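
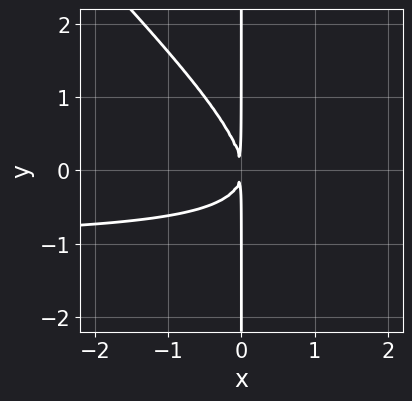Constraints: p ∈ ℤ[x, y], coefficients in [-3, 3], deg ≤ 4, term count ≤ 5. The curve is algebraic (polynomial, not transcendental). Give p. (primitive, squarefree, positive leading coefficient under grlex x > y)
(a) Degree: no degree-2 curve has this shape, so deg p = 3.
(b) From the visible intercepts: the visible y-axis segment lies entirely on the curve.
(c) These observations pin down the coefficients.

x^2*y + x*y^2 + x^2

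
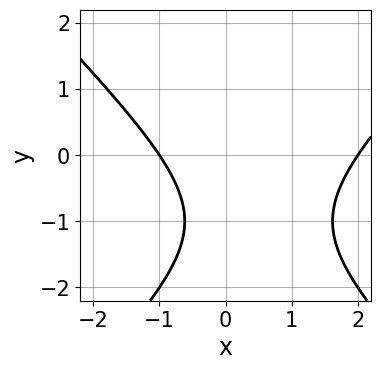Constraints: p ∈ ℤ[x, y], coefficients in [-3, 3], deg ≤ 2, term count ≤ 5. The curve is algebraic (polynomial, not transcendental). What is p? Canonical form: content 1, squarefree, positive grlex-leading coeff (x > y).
x^2 - y^2 - x - 2*y - 2

1. The degree is 2 — the shape is more complex than any degree-1 curve.
2. Checking where it meets the axes: it misses every integer gridline on the y-axis; the x-axis gridline crossings are at x ∈ {-1, 2}.
3. Solving for integer coefficients yields p as stated.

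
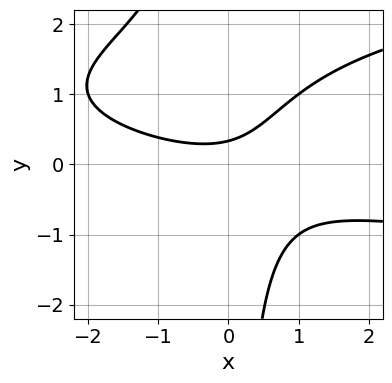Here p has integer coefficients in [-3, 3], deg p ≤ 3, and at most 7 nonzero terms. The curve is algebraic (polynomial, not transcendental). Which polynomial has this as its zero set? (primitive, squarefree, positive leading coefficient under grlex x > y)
First, degree: no degree-2 curve has this shape, so deg p = 3.
Then, from the axis intercepts and sections: the curve avoids every integer x-axis point in the box.
Finally, putting this together gives p.

2*x*y^2 - x^2 - 3*x*y + 3*y - 1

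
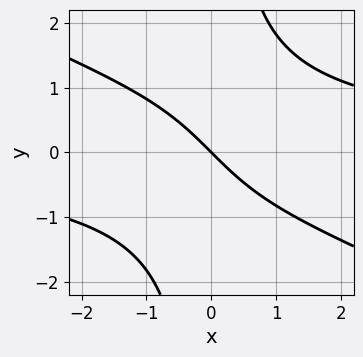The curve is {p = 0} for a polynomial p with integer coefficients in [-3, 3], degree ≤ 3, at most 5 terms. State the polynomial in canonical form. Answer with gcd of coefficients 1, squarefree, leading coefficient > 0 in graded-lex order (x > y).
x^2*y + 2*x*y^2 - 3*x - 3*y

(a) deg p = 3. The shape is more complex than any degree-2 curve.
(b) Reading off the gridlines: one x-axis crossing is at x = 0; one y-axis crossing is at y = 0.
(c) Matching integer coefficients to the picture gives p.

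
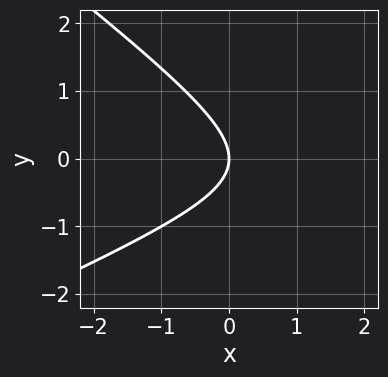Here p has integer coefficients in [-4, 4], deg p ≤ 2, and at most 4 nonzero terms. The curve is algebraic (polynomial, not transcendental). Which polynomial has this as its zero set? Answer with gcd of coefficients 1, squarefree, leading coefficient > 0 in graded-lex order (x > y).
x^2 - x*y - 3*y^2 - 3*x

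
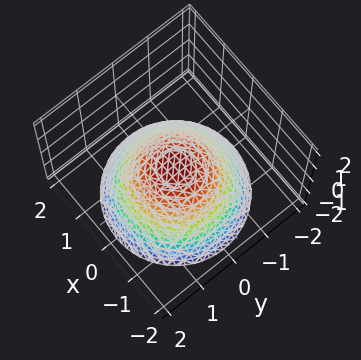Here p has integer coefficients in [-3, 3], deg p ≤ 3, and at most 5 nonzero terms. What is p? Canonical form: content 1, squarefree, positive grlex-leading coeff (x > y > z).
2*x^2 + 2*y^2 + 3*z

First, the degree is 2 — a single bowl opening along one axis; a quadric.
Then, by symmetry, the surface is invariant under rotation about z: p = q(x² + y², z).
Then, against the integer gridlines: it meets the y-axis at y = 0 (among the integer gridlines); a circular section at z = -1 has radius between 1 and 2.
Finally, assembling these constraints gives the stated polynomial.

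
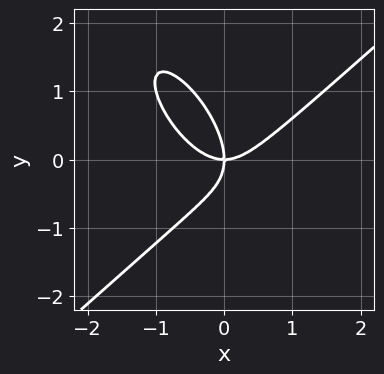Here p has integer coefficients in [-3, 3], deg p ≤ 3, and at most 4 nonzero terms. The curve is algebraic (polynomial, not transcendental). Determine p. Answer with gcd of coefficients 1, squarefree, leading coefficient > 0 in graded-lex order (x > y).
(a) deg p = 3. The shape is more complex than any degree-2 curve.
(b) From the axis intercepts and sections: it meets the x-axis at x = 0 (among the integer gridlines); it meets the y-axis at y = 0 (among the integer gridlines).
(c) The integer polynomial consistent with all of this is the stated p.

3*x^3 - 2*x*y^2 - 2*y^3 - 3*x*y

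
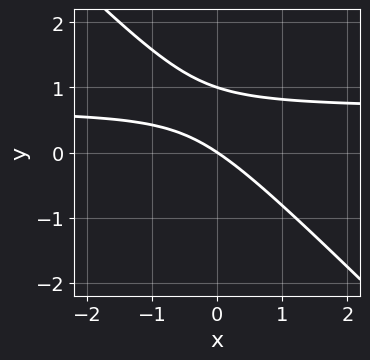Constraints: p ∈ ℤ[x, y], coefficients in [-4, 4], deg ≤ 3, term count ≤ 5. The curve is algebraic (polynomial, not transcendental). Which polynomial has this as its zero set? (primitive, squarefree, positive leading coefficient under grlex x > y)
3*x*y + 3*y^2 - 2*x - 3*y

1. The degree is 2 — no degree-1 curve has this shape.
2. Checking where it meets the axes: the y-axis gridline crossings are at y ∈ {0, 1}; it crosses the x-axis at the gridline x = 0.
3. These observations pin down the coefficients.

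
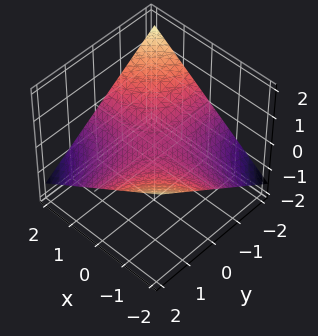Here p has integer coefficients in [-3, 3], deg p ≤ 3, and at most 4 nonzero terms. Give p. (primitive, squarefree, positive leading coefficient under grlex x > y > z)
(a) Degree: a saddle surface; a quadric, so deg p = 2.
(b) Reading off the gridlines: every point of the y-axis in the box is on the surface; every point of the x-axis in the box is on the surface; it meets the z-axis at z = 0 (among the integer gridlines).
(c) Putting this together gives p.

x*y + 3*z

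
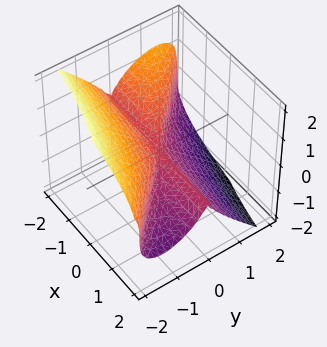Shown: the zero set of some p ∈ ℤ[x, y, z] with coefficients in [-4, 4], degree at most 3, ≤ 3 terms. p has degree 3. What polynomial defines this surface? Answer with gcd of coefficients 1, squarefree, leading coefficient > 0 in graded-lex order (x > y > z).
(a) The degree is 3 — a generic line meets the surface in up to 3 points.
(b) From the visible intercepts: it meets the y-axis at y = 0 (among the integer gridlines); it crosses the z-axis at the gridline z = 0; the visible x-axis segment lies entirely on the surface.
(c) Together with the visible shape, these determine p as stated.

x*y^2 + y^3 + z^3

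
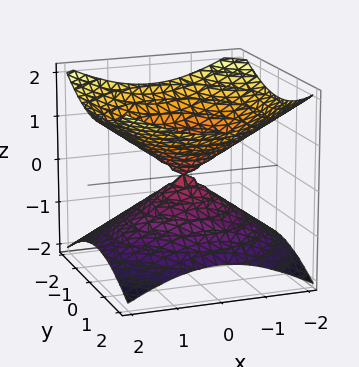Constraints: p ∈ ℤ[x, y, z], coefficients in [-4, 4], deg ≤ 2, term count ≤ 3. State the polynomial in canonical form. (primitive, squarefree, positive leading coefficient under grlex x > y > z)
deg p = 2. A double cone through the origin; a quadric.
Symmetry: every cross-section ⟂ z is a circle, so x, y appear only via x² + y²; it's symmetric under z → −z, forcing even powers of z.
Against the integer gridlines: a circular section at z = -1 has radius between 1 and 2; it crosses the z-axis at the gridline z = 0; it meets the y-axis at y = 0 (among the integer gridlines).
Together with the visible shape, these determine p as stated.

x^2 + y^2 - 2*z^2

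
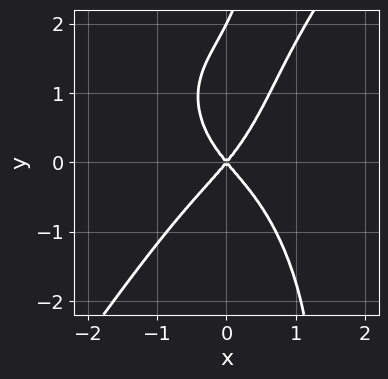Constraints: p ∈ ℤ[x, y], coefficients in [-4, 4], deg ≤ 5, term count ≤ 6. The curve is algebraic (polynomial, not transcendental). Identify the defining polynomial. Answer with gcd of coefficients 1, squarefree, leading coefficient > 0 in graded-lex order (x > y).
3*x^4 - x*y^3 + y^3 + 3*x^2 - 2*y^2

First, the degree is 4 — the shape is more complex than any degree-3 curve.
Then, observable constraints: among the integer gridlines, it crosses the y-axis at y ∈ {0, 2}; it crosses the x-axis at the gridline x = 0.
Finally, these observations pin down the coefficients.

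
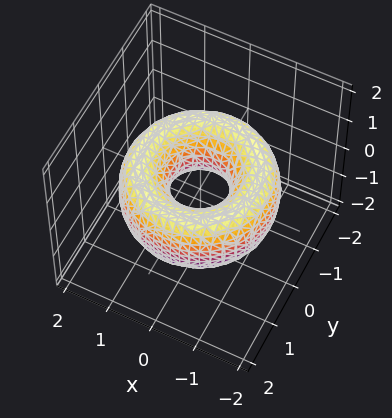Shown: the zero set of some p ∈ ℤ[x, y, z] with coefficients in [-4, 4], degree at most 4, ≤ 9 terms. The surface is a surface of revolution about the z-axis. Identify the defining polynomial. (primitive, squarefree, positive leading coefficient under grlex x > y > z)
x^4 + 2*x^2*y^2 + y^4 - 3*x^2 - 3*y^2 + 2*z^2 + 1

(a) The degree is 4 — no degree-3 surface has this shape.
(b) Symmetry: the surface is invariant under rotation about z: p = q(x² + y², z).
(c) Reading off the gridlines: a circular section at z = 0 has radius between 0 and 1; no z-intercept at any integer in the box.
(d) Matching integer coefficients to the picture gives p.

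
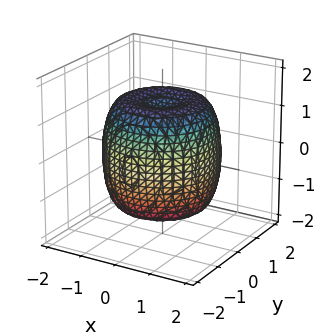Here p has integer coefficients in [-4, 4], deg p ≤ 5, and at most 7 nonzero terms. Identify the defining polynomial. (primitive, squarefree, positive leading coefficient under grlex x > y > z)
(a) Degree: no degree-3 surface has this shape, so deg p = 4.
(b) By symmetry, every cross-section ⟂ z is a circle, so x, y appear only via x² + y².
(c) From the visible intercepts: a circular section at z = -1 has radius between 1 and 2.
(d) Assembling these constraints gives the stated polynomial.

2*x^4 + 4*x^2*y^2 + 2*y^4 - 3*x^2 - 3*y^2 + 2*z^2 - 3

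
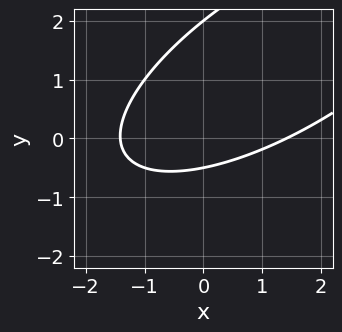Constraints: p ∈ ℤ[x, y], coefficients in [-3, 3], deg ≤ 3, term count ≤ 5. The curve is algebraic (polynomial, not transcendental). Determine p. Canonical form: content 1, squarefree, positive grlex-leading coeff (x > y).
1. deg p = 2. The shape is more complex than any degree-1 curve.
2. Checking where it meets the axes: one y-axis crossing is at y = 2.
3. Putting this together gives p.

x^2 - 2*x*y + 2*y^2 - 3*y - 2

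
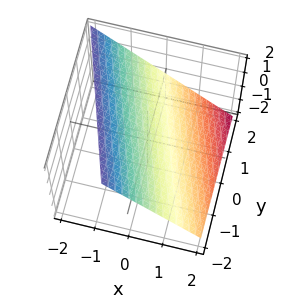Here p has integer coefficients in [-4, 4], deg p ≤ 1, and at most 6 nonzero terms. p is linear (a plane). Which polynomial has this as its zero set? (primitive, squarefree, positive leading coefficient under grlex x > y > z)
3*x + y + 3*z - 2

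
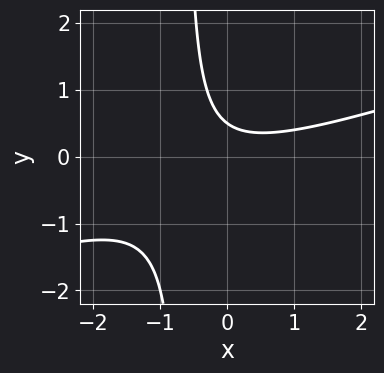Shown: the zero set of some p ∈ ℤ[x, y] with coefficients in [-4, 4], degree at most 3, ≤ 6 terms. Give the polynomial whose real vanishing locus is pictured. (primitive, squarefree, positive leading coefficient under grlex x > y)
First, deg p = 2. The shape is more complex than any degree-1 curve.
Then, from the visible intercepts: the curve avoids every integer x-axis point in the box.
Finally, assembling these constraints gives the stated polynomial.

x^2 - 3*x*y - 2*y + 1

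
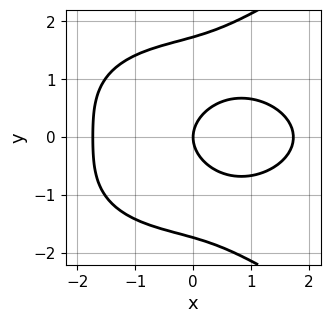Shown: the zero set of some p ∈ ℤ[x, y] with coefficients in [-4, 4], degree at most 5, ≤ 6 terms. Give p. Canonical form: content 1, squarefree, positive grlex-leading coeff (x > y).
y^4 - x^3 - 2*x*y^2 - 3*y^2 + 3*x

(a) deg p = 4.
(b) Symmetries: the y ↦ −y reflection is a symmetry, so y appears only in even powers.
(c) From the axis intercepts and sections: it meets the x-axis at x = 0 (among the integer gridlines); it crosses the y-axis at the gridline y = 0.
(d) Solving for integer coefficients yields p as stated.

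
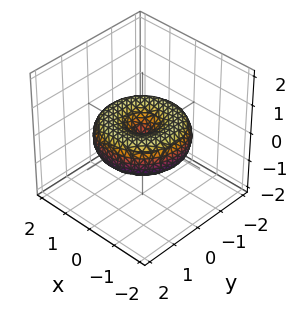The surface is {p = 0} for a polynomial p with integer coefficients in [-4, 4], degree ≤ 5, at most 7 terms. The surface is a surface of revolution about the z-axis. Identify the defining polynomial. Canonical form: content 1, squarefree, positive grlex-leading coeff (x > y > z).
1. deg p = 4. A generic line meets the surface in up to 4 points.
2. Symmetry: the z-axis is an axis of rotation, so x and y enter only as x² + y².
3. Observable constraints: a circular section at z = 0 has radius between 1 and 2; it meets the y-axis at y = 0 (among the integer gridlines); it meets the z-axis at z = 0 (among the integer gridlines); one x-axis crossing is at x = 0.
4. Matching integer coefficients to the picture gives p.

x^4 + 2*x^2*y^2 + y^4 - 2*x^2 - 2*y^2 + 3*z^2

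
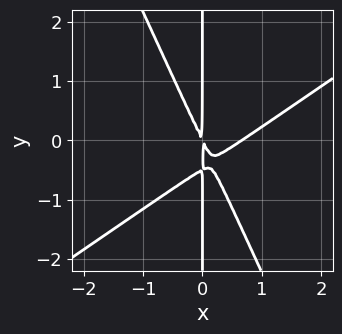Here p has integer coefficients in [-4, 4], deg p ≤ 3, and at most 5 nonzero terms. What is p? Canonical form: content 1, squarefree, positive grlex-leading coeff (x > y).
3*x^3 - 3*x^2*y - 2*x*y^2 - 2*x^2 - x*y

(a) The degree is 3 — the shape is more complex than any degree-2 curve.
(b) Checking where it meets the axes: every point of the y-axis in the box is on the curve.
(c) Assembling these constraints gives the stated polynomial.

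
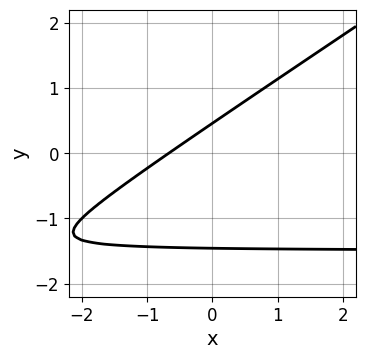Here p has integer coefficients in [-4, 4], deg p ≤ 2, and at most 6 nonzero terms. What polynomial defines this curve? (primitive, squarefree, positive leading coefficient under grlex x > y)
2*x*y - 3*y^2 + 3*x - 3*y + 2

First, the degree is 2 — no degree-1 curve has this shape.
Finally, putting this together gives p.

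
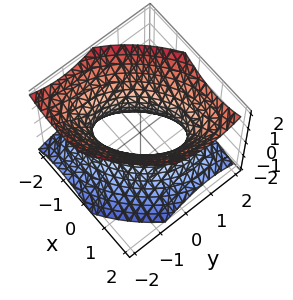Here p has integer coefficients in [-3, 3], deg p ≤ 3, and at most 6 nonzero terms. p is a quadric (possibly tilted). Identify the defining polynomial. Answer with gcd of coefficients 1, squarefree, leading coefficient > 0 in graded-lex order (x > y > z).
x^2 - x*y + y^2 - z^2 - 1

1. Degree: the shape is more complex than any degree-1 surface, so deg p = 2.
2. Reading off the gridlines: it misses every integer gridline on the z-axis; the y-axis gridline crossings are at y ∈ {-1, 1}; among the integer gridlines, it crosses the x-axis at x ∈ {-1, 1}.
3. Assembling these constraints gives the stated polynomial.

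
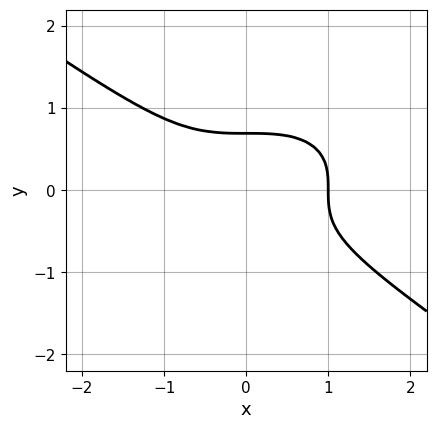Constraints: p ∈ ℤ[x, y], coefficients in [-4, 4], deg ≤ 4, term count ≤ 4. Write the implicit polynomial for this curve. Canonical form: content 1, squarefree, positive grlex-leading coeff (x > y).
x^3 + 3*y^3 - 1

(a) The degree is 3 — no degree-2 curve has this shape.
(b) Reading off the gridlines: it crosses the x-axis at the gridline x = 1.
(c) Putting this together gives p.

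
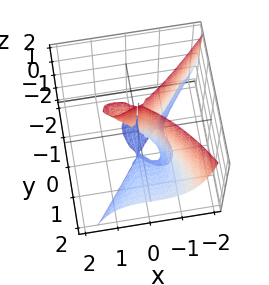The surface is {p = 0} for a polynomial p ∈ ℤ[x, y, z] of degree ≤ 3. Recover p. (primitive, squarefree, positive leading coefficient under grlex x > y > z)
The picture has 2 separate pieces. They look like related sheets of one shape, so recover p as a whole.
Degree: no degree-2 surface has this shape, so deg p = 3.
Observable constraints: it crosses the y-axis at the gridline y = 0; the visible z-axis segment lies entirely on the surface; it meets the x-axis at x = 0 (among the integer gridlines).
Assembling these constraints gives the stated polynomial.

2*x^3 - x^2*z - y^3 + 2*y^2*z + 3*y^2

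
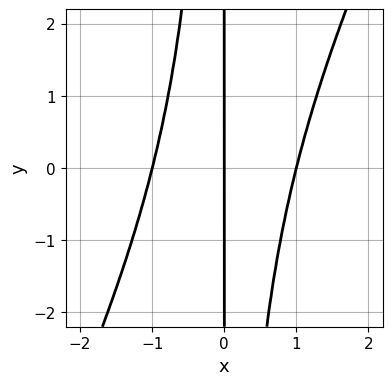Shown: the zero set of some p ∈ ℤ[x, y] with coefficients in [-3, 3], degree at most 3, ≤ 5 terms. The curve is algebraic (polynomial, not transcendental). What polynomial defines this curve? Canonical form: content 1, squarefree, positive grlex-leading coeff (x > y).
First, the degree is 3 — no degree-2 curve has this shape.
Next, against the integer gridlines: the visible y-axis segment lies entirely on the curve; among the integer gridlines, it crosses the x-axis at x ∈ {-1, 0, 1}.
Finally, putting this together gives p.

2*x^3 - x^2*y - 2*x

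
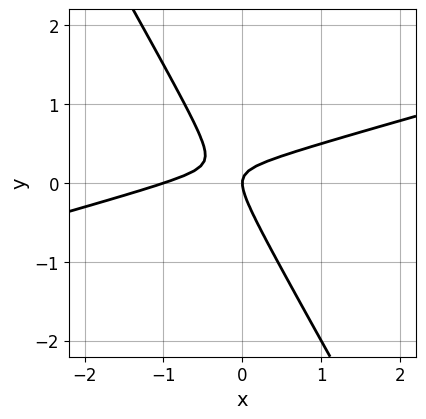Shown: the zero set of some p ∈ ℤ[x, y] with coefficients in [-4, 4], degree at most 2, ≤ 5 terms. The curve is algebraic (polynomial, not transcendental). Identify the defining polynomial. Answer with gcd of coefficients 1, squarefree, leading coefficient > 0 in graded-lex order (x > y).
x^2 - 3*x*y - 2*y^2 + x

First, degree: the shape is more complex than any degree-1 curve, so deg p = 2.
Next, from the axis intercepts and sections: among the integer gridlines, it crosses the x-axis at x ∈ {-1, 0}; it crosses the y-axis at the gridline y = 0.
Finally, putting this together gives p.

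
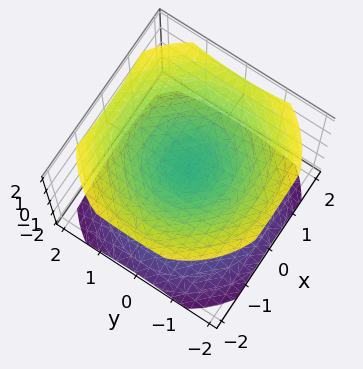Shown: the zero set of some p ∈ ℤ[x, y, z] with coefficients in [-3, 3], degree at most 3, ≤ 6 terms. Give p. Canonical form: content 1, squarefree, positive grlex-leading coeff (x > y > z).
2*x^2 + 2*y^2 - 3*z^2 + 1

First, there are 2 components.
Then, degree: no degree-1 surface has this shape, so deg p = 2.
Then, symmetries: rotational symmetry about the z-axis ⇒ p depends on x, y only through x² + y².
Then, observable constraints: the surface avoids every integer x-axis point in the box; it misses every integer gridline on the y-axis; a circular section at z = -1 has radius exactly 1.
Finally, solving for integer coefficients yields p as stated.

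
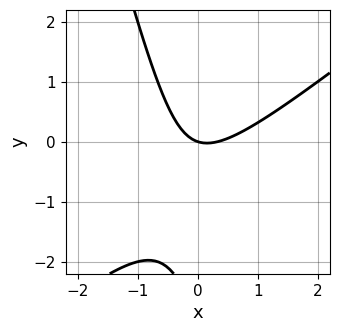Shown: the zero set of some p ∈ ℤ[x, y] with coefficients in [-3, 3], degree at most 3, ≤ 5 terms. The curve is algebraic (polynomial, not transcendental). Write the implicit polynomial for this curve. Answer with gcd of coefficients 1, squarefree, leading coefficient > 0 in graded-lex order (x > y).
3*x^2 - 3*x*y - y^2 - x - 3*y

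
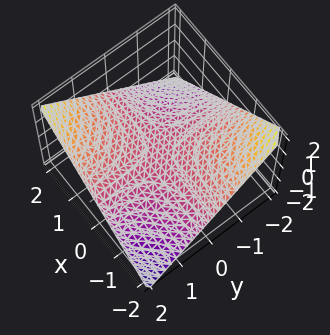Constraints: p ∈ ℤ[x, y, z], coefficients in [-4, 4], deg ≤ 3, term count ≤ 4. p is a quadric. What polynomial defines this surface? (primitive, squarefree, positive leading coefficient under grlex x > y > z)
(a) The degree is 2 — a hyperbolic paraboloid; a quadric.
(b) Observable constraints: every point of the y-axis in the box is on the surface; it crosses the z-axis at the gridline z = 0.
(c) Putting this together gives p. Check: (-1, 0, 0) on the x-axis lies on the surface, and p(-1, 0, 0) = 0. ✓

x*y - 2*z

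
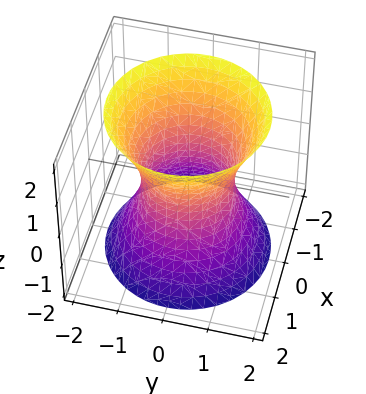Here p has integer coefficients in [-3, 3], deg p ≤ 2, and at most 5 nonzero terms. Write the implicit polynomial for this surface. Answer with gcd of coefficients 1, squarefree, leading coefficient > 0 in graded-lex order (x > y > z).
2*x^2 + 2*y^2 - z^2 - 2

First, the degree is 2 — an hourglass — one-sheet hyperboloid; a quadric.
Then, symmetries: it's symmetric under z → −z, forcing even powers of z; rotational symmetry about the z-axis ⇒ p depends on x, y only through x² + y².
Then, from the visible intercepts: a circular section at z = -1 has radius between 1 and 2; among the integer gridlines, it crosses the y-axis at y ∈ {-1, 1}; it misses every integer gridline on the z-axis; among the integer gridlines, it crosses the x-axis at x ∈ {-1, 1}.
Finally, matching integer coefficients to the picture gives p.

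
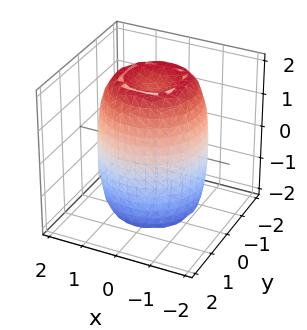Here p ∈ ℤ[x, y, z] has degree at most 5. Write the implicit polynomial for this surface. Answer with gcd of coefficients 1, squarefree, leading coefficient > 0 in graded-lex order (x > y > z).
2*x^4 + 4*x^2*y^2 + 2*y^4 - 3*x^2 - 3*y^2 + z^2 - 3

1. The degree is 4 — the shape is more complex than any degree-3 surface.
2. Symmetries: the surface is invariant under rotation about z: p = q(x² + y², z).
3. Checking where it meets the axes: a circular section at z = 2 has radius between 0 and 1.
4. Solving for integer coefficients yields p as stated.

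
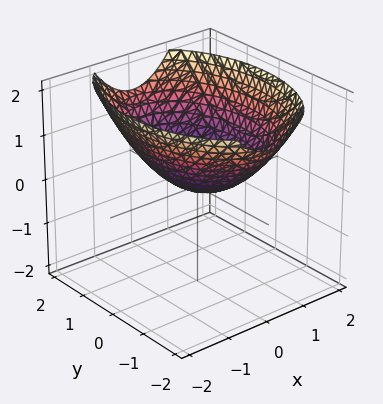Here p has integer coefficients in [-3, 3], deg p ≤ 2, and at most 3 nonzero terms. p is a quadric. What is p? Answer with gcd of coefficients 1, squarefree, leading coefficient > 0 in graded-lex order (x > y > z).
2*x^2 + y^2 - 3*z

deg p = 2.
Symmetries: the x ↦ −x reflection is a symmetry, so x appears only in even powers; it's symmetric under y → −y, forcing even powers of y.
From the axis intercepts and sections: it crosses the y-axis at the gridline y = 0; one z-axis crossing is at z = 0; it meets the x-axis at x = 0 (among the integer gridlines).
Putting this together gives p.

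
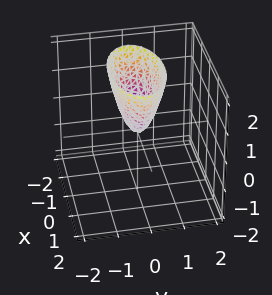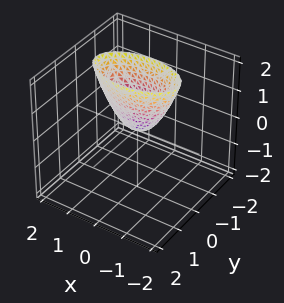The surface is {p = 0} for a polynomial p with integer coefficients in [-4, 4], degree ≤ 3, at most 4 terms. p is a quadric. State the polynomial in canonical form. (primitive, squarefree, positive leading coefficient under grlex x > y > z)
(a) The degree is 2 — a single bowl opening along one axis; a quadric.
(b) Symmetries: the x ↦ −x reflection is a symmetry, so x appears only in even powers; mirror symmetry y ↦ −y ⇒ only even powers of y.
(c) Checking where it meets the axes: it meets the x-axis at x = 0 (among the integer gridlines); it crosses the z-axis at the gridline z = 0.
(d) Assembling these constraints gives the stated polynomial.

x^2 + 3*y^2 - z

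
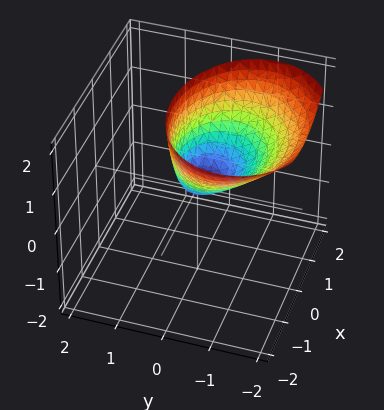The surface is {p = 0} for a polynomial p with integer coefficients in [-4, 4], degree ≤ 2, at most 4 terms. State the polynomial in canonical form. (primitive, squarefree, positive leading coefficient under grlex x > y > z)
2*x^2 + 3*y^2 + 3*y*z - 2*z

(a) deg p = 2. A generic line meets the surface in up to 2 points.
(b) Observable constraints: it meets the y-axis at y = 0 (among the integer gridlines); it crosses the z-axis at the gridline z = 0; it crosses the x-axis at the gridline x = 0.
(c) Putting this together gives p.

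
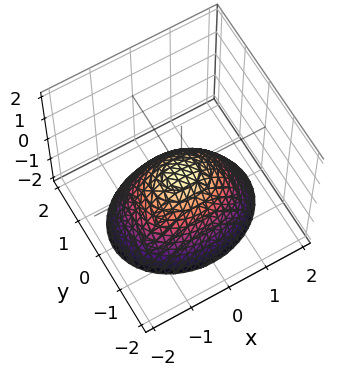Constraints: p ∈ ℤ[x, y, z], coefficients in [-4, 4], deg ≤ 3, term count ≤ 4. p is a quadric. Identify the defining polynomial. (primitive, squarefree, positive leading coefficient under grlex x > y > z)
First, deg p = 2. A single bowl opening along one axis; a quadric.
Then, symmetries: mirror symmetry x ↦ −x ⇒ only even powers of x; the y ↦ −y reflection is a symmetry, so y appears only in even powers.
Next, from the visible intercepts: it meets the z-axis at z = 0 (among the integer gridlines); it meets the y-axis at y = 0 (among the integer gridlines); it meets the x-axis at x = 0 (among the integer gridlines).
Finally, assembling these constraints gives the stated polynomial.

2*x^2 + 3*y^2 + 3*z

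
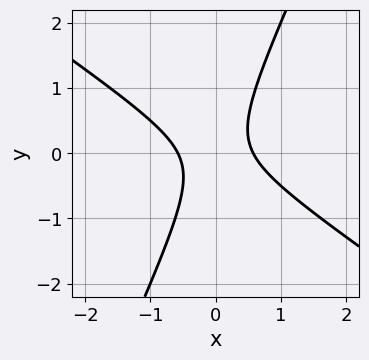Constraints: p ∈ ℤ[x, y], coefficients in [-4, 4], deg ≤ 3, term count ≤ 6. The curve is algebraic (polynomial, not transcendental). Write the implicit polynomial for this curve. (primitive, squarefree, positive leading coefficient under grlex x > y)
deg p = 2. The shape is more complex than any degree-1 curve.
From the visible intercepts: the curve avoids every integer y-axis point in the box.
These observations pin down the coefficients.

3*x^2 + 3*x*y - 2*y^2 - 1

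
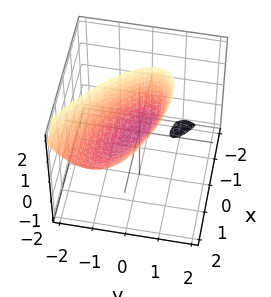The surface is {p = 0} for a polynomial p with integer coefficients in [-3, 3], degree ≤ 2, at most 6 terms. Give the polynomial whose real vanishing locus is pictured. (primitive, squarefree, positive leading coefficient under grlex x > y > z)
(a) The picture has 2 separate pieces. They look like related sheets of one shape, so recover p as a whole.
(b) deg p = 2. The shape is more complex than any degree-1 surface.
(c) From the visible intercepts: it meets the y-axis at y = 0 (among the integer gridlines); one z-axis crossing is at z = 0; it meets the x-axis at x = 0 (among the integer gridlines).
(d) Putting this together gives p.

x^2 + 2*x*y - x*z + 2*y^2 - z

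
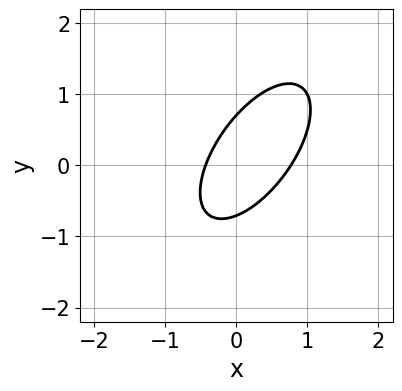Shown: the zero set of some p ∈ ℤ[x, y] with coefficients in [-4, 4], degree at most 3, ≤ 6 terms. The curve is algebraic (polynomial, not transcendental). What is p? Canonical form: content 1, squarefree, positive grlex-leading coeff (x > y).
3*x^2 - 3*x*y + 2*y^2 - x - 1

1. deg p = 2.
2. Solving for integer coefficients yields p as stated.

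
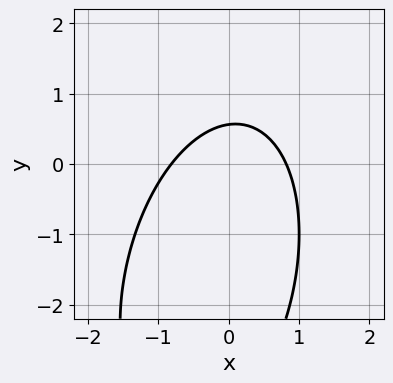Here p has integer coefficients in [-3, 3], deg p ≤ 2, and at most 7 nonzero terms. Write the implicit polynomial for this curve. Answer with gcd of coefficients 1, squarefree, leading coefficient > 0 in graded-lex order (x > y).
3*x^2 - x*y + y^2 + 3*y - 2

First, deg p = 2.
Finally, matching integer coefficients to the picture gives p.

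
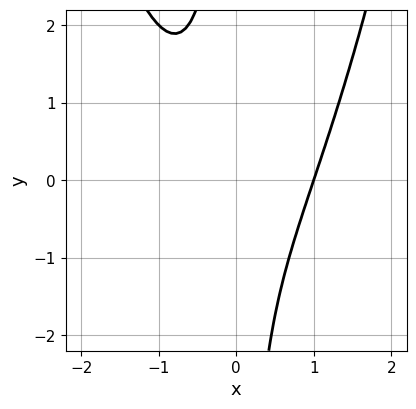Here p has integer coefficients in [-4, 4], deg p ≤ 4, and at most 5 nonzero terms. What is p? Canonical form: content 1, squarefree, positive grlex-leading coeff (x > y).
x^3 - x*y - 1

First, deg p = 3. The shape is more complex than any degree-2 curve.
Next, against the integer gridlines: it crosses the x-axis at the gridline x = 1; it misses every integer gridline on the y-axis.
Finally, assembling these constraints gives the stated polynomial.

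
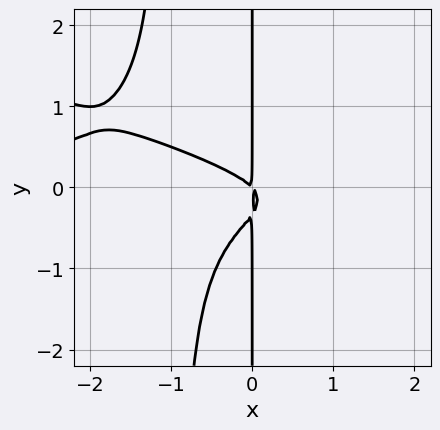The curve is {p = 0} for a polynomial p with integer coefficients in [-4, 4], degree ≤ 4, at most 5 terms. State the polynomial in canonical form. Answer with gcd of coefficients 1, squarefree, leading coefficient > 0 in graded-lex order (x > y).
x^3*y + 3*x^2*y^2 + 3*x*y^2 + x^2 + x*y

deg p = 4. A generic line meets the curve in up to 4 points.
Observable constraints: the visible y-axis segment lies entirely on the curve.
Fitting integer coefficients to these (and the overall shape) gives p.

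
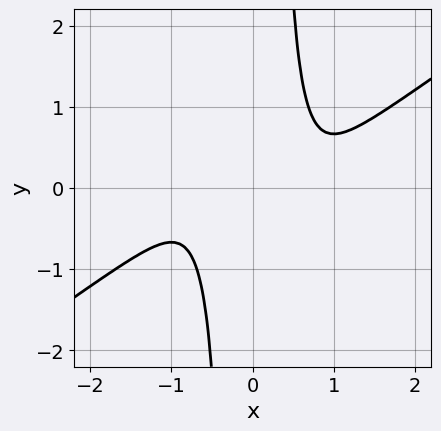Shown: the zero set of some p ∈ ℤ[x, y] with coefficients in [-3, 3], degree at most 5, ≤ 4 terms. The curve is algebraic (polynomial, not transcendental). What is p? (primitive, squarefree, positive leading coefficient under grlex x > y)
deg p = 4.
Reading off the gridlines: no x-intercept at any integer in the box; it misses every integer gridline on the y-axis.
Fitting integer coefficients to these (and the overall shape) gives p.

2*x^4 - 3*x^3*y - x^2 + 1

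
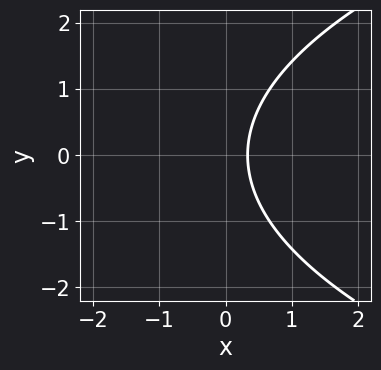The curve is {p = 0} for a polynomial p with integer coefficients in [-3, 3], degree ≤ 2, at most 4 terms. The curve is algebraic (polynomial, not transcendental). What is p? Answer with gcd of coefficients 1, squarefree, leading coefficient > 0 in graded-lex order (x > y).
1. Degree: the shape is more complex than any degree-1 curve, so deg p = 2.
2. Symmetries: the y ↦ −y reflection is a symmetry, so y appears only in even powers.
3. Reading off the gridlines: no y-intercept at any integer in the box.
4. These observations pin down the coefficients.

y^2 - 3*x + 1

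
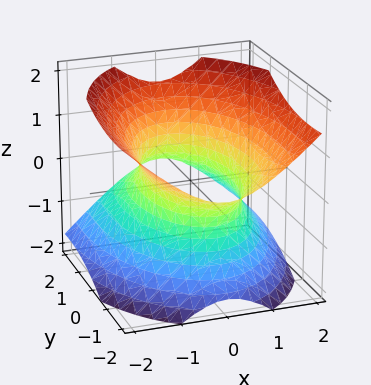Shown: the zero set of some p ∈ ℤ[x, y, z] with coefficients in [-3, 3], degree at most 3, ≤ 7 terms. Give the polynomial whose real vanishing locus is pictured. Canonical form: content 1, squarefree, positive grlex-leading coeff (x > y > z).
deg p = 2.
Checking where it meets the axes: the surface avoids every integer z-axis point in the box; among the integer gridlines, it crosses the x-axis at x ∈ {-1, 1}.
Fitting integer coefficients to these (and the overall shape) gives p.

3*x^2 + y^2 + 2*y*z - 3*z^2 - 3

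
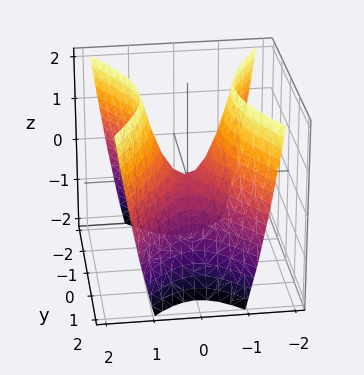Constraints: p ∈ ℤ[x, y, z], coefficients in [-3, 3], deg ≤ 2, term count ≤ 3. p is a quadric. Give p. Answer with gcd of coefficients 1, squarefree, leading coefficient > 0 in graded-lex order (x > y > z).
First, the degree is 2 — a hyperbolic paraboloid; a quadric.
Then, symmetries: mirror symmetry y ↦ −y ⇒ only even powers of y; the x ↦ −x reflection is a symmetry, so x appears only in even powers.
Then, from the visible intercepts: it meets the y-axis at y = 0 (among the integer gridlines); one z-axis crossing is at z = 0; one x-axis crossing is at x = 0.
Finally, these observations pin down the coefficients.

2*x^2 - y^2 - z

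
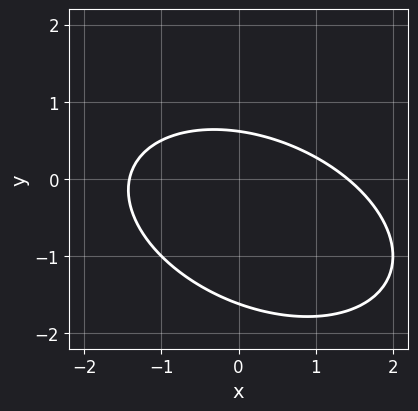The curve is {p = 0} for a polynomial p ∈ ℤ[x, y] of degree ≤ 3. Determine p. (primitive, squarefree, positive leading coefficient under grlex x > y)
1. deg p = 2. The shape is more complex than any degree-1 curve.
2. Solving for integer coefficients yields p as stated.

x^2 + x*y + 2*y^2 + 2*y - 2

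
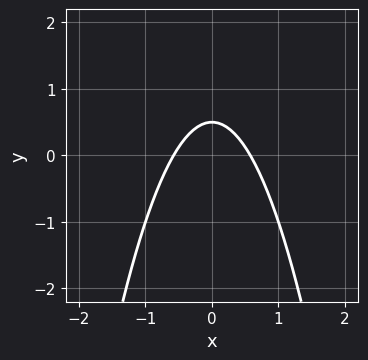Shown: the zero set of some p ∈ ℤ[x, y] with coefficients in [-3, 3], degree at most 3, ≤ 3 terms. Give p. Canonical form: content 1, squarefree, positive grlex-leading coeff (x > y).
3*x^2 + 2*y - 1

First, degree: no degree-1 curve has this shape, so deg p = 2.
Then, symmetries: it's symmetric under x → −x, forcing even powers of x.
Finally, putting this together gives p.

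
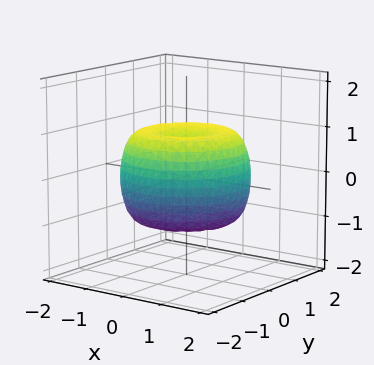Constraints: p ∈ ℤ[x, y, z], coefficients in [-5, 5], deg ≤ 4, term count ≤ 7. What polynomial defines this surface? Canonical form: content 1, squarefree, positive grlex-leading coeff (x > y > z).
2*x^4 + 4*x^2*y^2 + 2*y^4 - 3*x^2 - 3*y^2 + 3*z^2 - 2

First, deg p = 4. A generic line meets the surface in up to 4 points.
Next, symmetries: every cross-section ⟂ z is a circle, so x, y appear only via x² + y².
Then, observable constraints: a circular section at z = 0 has radius between 1 and 2.
Finally, assembling these constraints gives the stated polynomial.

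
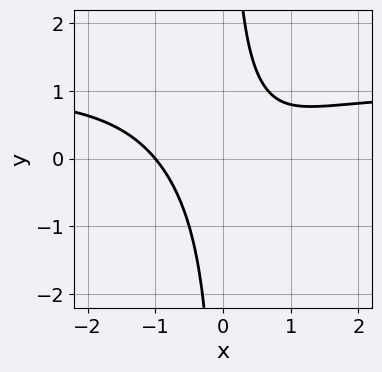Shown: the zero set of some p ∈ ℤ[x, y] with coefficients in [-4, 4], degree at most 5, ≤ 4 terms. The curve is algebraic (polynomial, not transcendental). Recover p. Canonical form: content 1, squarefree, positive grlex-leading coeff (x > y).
(a) The degree is 4 — the shape is more complex than any degree-3 curve.
(b) From the visible intercepts: one x-axis crossing is at x = -1; the curve avoids every integer y-axis point in the box.
(c) Putting this together gives p.

2*x^3*y - 2*x^3 + 3*x*y - 2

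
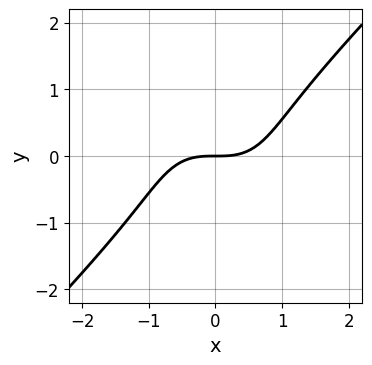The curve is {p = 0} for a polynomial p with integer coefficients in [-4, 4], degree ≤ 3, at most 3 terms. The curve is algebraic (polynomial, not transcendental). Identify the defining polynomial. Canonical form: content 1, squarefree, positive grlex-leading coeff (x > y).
2*x^3 - 2*y^3 - 3*y

1. Degree: the shape is more complex than any degree-2 curve, so deg p = 3.
2. Checking where it meets the axes: it meets the x-axis at x = 0 (among the integer gridlines); it crosses the y-axis at the gridline y = 0.
3. Matching integer coefficients to the picture gives p.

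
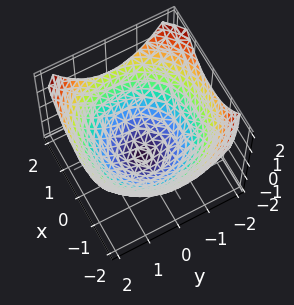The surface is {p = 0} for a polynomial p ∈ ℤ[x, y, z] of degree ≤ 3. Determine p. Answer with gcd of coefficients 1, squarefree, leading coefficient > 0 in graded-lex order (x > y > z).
x^2 + y^2 - 2*z - 3

1. deg p = 2.
2. Symmetries: the z-axis is an axis of rotation, so x and y enter only as x² + y².
3. Observable constraints: a circular section at z = -1 has radius exactly 1.
4. Assembling these constraints gives the stated polynomial.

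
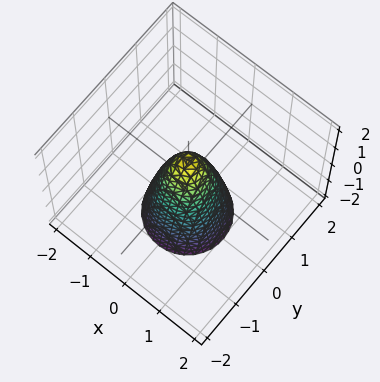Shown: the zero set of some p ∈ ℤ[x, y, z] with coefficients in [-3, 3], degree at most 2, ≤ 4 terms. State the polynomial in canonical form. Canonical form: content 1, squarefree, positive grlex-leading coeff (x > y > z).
3*x^2 + 3*y^2 + z - 1

(a) Degree: the shape is more complex than any degree-1 surface, so deg p = 2.
(b) By symmetry, the z-axis is an axis of rotation, so x and y enter only as x² + y².
(c) From the axis intercepts and sections: it meets the z-axis at z = 1 (among the integer gridlines); a circular section at z = -1 has radius between 0 and 1.
(d) Putting this together gives p.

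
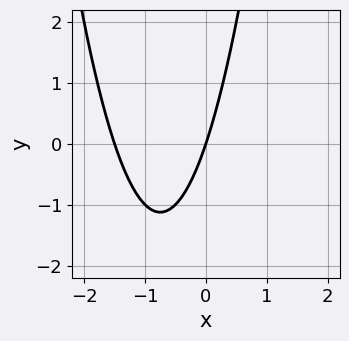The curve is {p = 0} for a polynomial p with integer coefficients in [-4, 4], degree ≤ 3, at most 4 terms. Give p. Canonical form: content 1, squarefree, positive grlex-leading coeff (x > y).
2*x^2 + 3*x - y

1. deg p = 2. A generic line meets the curve in up to 2 points.
2. From the axis intercepts and sections: it crosses the x-axis at the gridline x = 0; it crosses the y-axis at the gridline y = 0.
3. Fitting integer coefficients to these (and the overall shape) gives p.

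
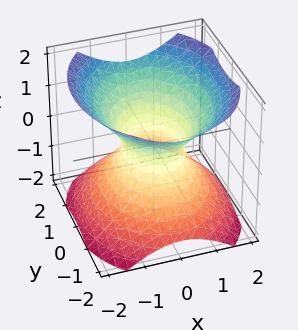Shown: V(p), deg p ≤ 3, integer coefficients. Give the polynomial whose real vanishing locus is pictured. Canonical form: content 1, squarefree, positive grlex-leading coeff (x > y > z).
deg p = 2.
Symmetries: mirror symmetry z ↦ −z ⇒ only even powers of z; mirror symmetry x ↦ −x ⇒ only even powers of x; it's symmetric under y → −y, forcing even powers of y.
From the axis intercepts and sections: the surface avoids every integer z-axis point in the box; the y-axis gridline crossings are at y ∈ {-1, 1}.
These observations pin down the coefficients.

3*x^2 + 2*y^2 - 3*z^2 - 2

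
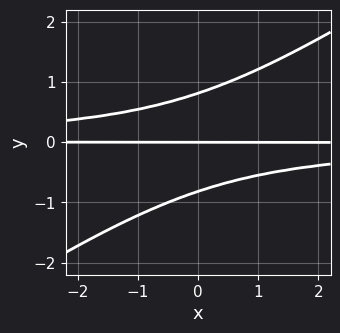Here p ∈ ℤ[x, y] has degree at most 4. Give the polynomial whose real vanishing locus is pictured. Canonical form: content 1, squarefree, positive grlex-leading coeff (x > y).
2*x*y^2 - 3*y^3 + 2*y

First, deg p = 3.
Then, reading off the gridlines: one y-axis crossing is at y = 0; every point of the x-axis in the box is on the curve.
Finally, the integer polynomial consistent with all of this is the stated p.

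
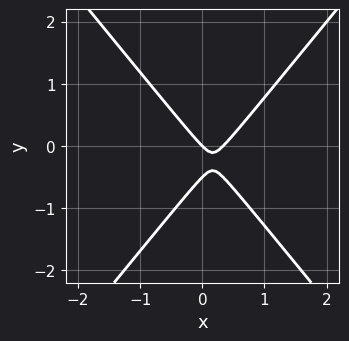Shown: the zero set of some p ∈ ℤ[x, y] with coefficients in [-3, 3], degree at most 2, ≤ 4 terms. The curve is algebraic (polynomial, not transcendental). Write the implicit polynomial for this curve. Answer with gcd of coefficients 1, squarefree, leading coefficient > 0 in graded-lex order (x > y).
3*x^2 - 2*y^2 - x - y

deg p = 2. No degree-1 curve has this shape.
Observable constraints: it meets the x-axis at x = 0 (among the integer gridlines); it meets the y-axis at y = 0 (among the integer gridlines).
Putting this together gives p.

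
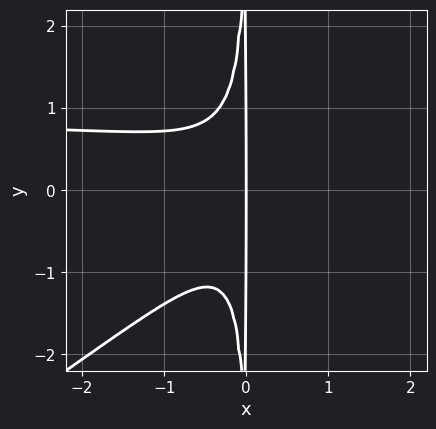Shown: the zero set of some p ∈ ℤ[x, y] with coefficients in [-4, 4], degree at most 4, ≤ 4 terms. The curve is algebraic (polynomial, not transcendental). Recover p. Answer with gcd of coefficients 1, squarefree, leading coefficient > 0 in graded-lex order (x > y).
1. The degree is 4 — the shape is more complex than any degree-3 curve.
2. Reading off the gridlines: the visible y-axis segment lies entirely on the curve; one x-axis crossing is at x = 0.
3. The integer polynomial consistent with all of this is the stated p.

2*x^3*y - 3*x^2*y^2 - 2*x^3 - x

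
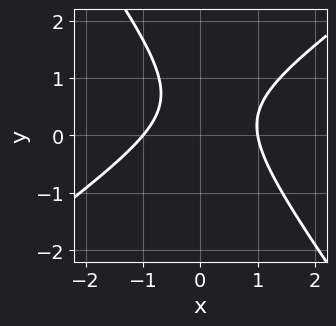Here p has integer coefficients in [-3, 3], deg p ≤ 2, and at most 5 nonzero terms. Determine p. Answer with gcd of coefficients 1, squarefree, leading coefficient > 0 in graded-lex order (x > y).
The degree is 2 — a generic line meets the curve in up to 2 points.
From the axis intercepts and sections: it misses every integer gridline on the y-axis; the x-axis gridline crossings are at x ∈ {-1, 1}.
Matching integer coefficients to the picture gives p.

3*x^2 - 2*x*y - 3*y^2 + 3*y - 3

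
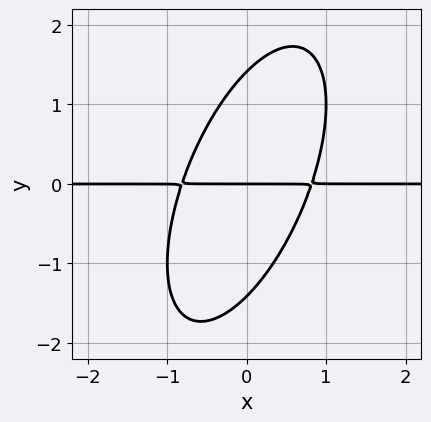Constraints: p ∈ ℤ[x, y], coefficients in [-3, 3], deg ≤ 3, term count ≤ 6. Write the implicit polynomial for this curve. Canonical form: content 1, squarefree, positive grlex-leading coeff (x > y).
The degree is 3 — no degree-2 curve has this shape.
Observable constraints: it crosses the y-axis at the gridline y = 0; the visible x-axis segment lies entirely on the curve.
Assembling these constraints gives the stated polynomial.

3*x^2*y - 2*x*y^2 + y^3 - 2*y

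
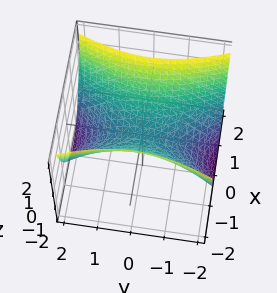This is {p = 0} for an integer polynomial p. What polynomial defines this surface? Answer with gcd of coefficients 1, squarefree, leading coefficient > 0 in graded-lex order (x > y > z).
(a) deg p = 2.
(b) Symmetries: it's symmetric under y → −y, forcing even powers of y; it's symmetric under x → −x, forcing even powers of x.
(c) Reading off the gridlines: one z-axis crossing is at z = 0; it meets the x-axis at x = 0 (among the integer gridlines); one y-axis crossing is at y = 0.
(d) Solving for integer coefficients yields p as stated.

3*x^2 - y^2 - 3*z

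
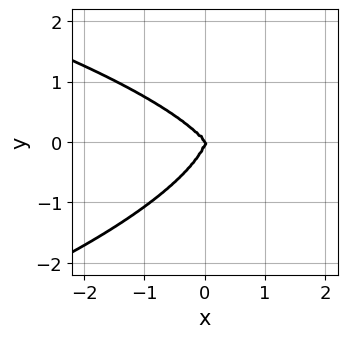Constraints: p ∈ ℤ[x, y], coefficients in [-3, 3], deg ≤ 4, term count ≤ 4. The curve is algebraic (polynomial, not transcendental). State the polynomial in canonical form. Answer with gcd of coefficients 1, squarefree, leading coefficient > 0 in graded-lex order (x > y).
The degree is 4 — no degree-3 curve has this shape.
From the axis intercepts and sections: one y-axis crossing is at y = 0; one x-axis crossing is at x = 0.
Putting this together gives p.

x^2*y^2 + 3*y^4 + 3*x^3 + 2*x^2*y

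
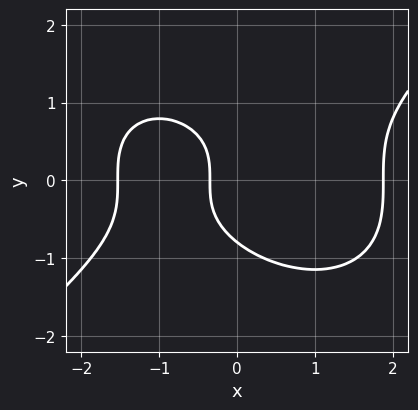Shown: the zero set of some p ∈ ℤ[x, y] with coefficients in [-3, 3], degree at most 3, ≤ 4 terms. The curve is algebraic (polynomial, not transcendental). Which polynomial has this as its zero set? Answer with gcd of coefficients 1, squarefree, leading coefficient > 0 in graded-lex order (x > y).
(a) The degree is 3 — the shape is more complex than any degree-2 curve.
(b) Matching integer coefficients to the picture gives p.

x^3 - 2*y^3 - 3*x - 1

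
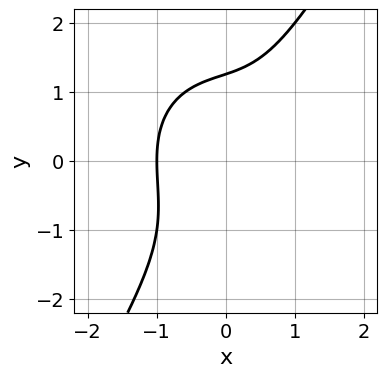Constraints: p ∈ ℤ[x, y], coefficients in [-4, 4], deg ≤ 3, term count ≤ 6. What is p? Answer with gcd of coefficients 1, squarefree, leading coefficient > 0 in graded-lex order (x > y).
2*x^3 + x*y^2 - y^3 + 2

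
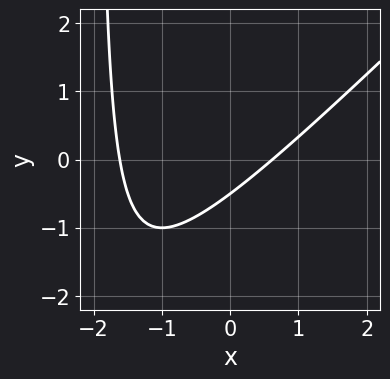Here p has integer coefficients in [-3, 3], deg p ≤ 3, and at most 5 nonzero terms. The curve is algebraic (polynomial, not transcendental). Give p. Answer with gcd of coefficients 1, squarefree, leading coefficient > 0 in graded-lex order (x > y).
x^2 - x*y + x - 2*y - 1

(a) Degree: a generic line meets the curve in up to 2 points, so deg p = 2.
(b) Matching integer coefficients to the picture gives p.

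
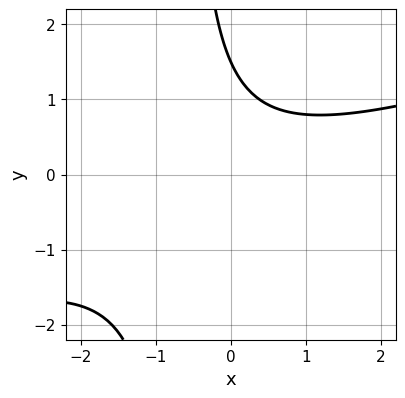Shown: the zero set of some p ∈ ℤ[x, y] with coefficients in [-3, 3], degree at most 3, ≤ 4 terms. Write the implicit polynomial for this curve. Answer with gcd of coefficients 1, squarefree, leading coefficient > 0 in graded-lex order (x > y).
x^2 - 3*x*y - 2*y + 3

(a) deg p = 2. No degree-1 curve has this shape.
(b) Observable constraints: no x-intercept at any integer in the box.
(c) Solving for integer coefficients yields p as stated.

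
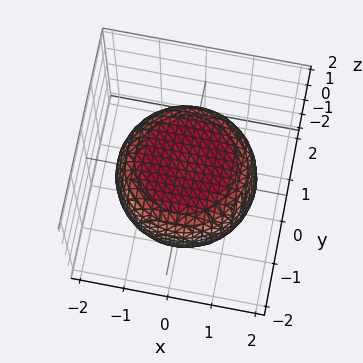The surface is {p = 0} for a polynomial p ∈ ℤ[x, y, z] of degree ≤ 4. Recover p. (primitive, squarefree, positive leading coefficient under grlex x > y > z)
First, degree: the shape is more complex than any degree-3 surface, so deg p = 4.
Then, symmetry: the z-axis is an axis of rotation, so x and y enter only as x² + y².
Next, observable constraints: a circular section at z = -1 has radius exactly 1; the z-axis gridline crossings are at z ∈ {-1, 1}.
Finally, fitting integer coefficients to these (and the overall shape) gives p.

x^4 + 2*x^2*y^2 + y^4 - x^2 - y^2 + 3*z^2 - 3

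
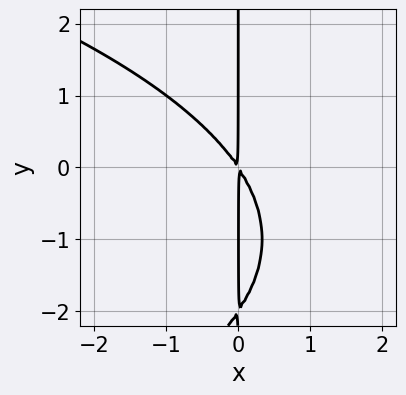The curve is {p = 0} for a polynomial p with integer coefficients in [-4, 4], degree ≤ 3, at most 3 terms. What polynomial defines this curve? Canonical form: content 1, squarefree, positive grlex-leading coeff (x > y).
The degree is 3 — a generic line meets the curve in up to 3 points.
Checking where it meets the axes: every point of the y-axis in the box is on the curve.
Together with the visible shape, these determine p as stated.

x*y^2 + 3*x^2 + 2*x*y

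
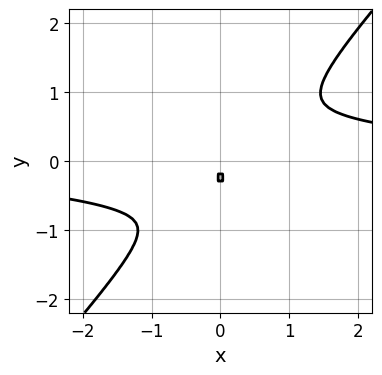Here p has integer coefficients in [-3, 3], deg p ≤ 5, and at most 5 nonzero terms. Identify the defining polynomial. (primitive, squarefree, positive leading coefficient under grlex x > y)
2*x^3*y + 2*x^2*y^2 - 3*y^4 - y^3 - 3*x^2

The degree is 4 — the shape is more complex than any degree-3 curve.
Against the integer gridlines: it crosses the y-axis at the gridline y = 0; it crosses the x-axis at the gridline x = 0.
Together with the visible shape, these determine p as stated.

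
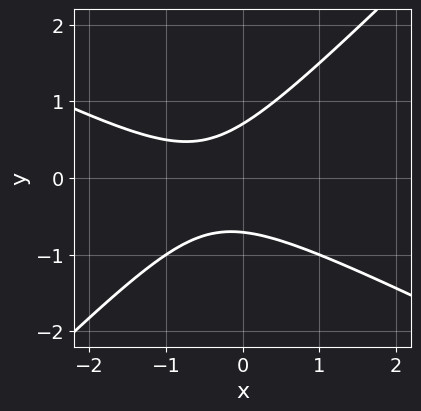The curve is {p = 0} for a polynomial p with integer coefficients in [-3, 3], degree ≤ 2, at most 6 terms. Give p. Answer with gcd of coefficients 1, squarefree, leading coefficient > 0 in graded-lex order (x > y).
x^2 + x*y - 2*y^2 + x + 1

(a) deg p = 2.
(b) Checking where it meets the axes: no x-intercept at any integer in the box.
(c) Together with the visible shape, these determine p as stated.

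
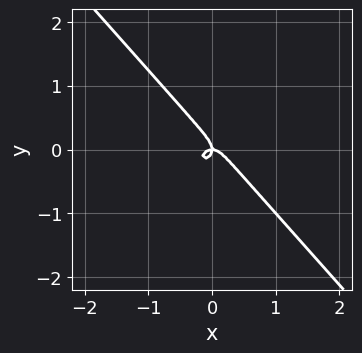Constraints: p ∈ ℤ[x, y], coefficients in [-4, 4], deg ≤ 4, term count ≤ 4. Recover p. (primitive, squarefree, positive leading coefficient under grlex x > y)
3*x^3 + x*y^2 + 3*y^3 + x*y

1. The degree is 3 — no degree-2 curve has this shape.
2. Against the integer gridlines: it meets the y-axis at y = 0 (among the integer gridlines); it meets the x-axis at x = 0 (among the integer gridlines).
3. Assembling these constraints gives the stated polynomial.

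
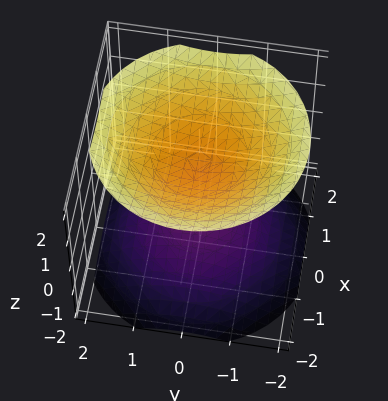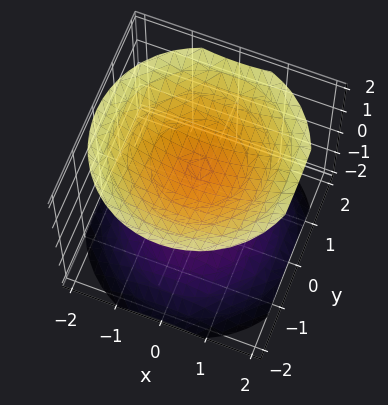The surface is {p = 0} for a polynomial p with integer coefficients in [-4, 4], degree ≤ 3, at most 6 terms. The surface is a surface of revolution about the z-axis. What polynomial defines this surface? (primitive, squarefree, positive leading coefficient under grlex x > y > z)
There are 2 components. Treating them together as one polynomial.
deg p = 2. A generic line meets the surface in up to 2 points.
Symmetries: the surface is invariant under rotation about z: p = q(x² + y², z).
Against the integer gridlines: the z-axis gridline crossings are at z ∈ {-1, 1}; it misses every integer gridline on the x-axis; the surface avoids every integer y-axis point in the box.
Solving for integer coefficients yields p as stated.

2*x^2 + 2*y^2 - 3*z^2 + 3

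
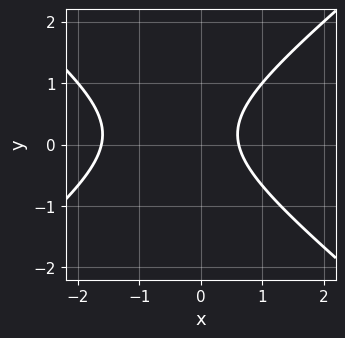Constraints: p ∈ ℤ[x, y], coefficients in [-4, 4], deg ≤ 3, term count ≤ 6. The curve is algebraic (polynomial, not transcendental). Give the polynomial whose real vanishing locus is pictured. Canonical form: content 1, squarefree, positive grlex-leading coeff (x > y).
The degree is 2 — the shape is more complex than any degree-1 curve.
From the axis intercepts and sections: it misses every integer gridline on the y-axis.
The integer polynomial consistent with all of this is the stated p.

2*x^2 - 3*y^2 + 2*x + y - 2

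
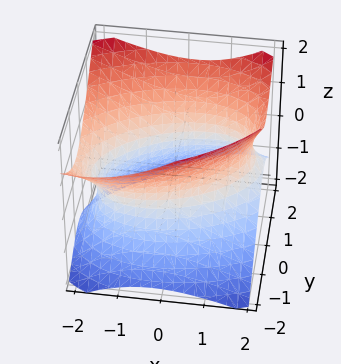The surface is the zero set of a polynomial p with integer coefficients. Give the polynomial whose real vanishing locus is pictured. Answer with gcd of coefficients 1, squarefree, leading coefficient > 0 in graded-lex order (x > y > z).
x^2 - x*y + x*z + 2*y^2 - 2*z^2 - 3

First, the degree is 2 — a generic line meets the surface in up to 2 points.
Next, from the visible intercepts: the surface avoids every integer z-axis point in the box.
Finally, putting this together gives p.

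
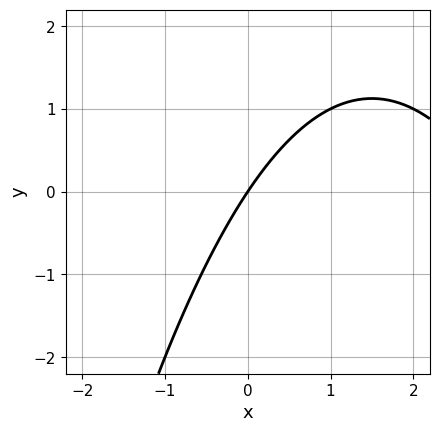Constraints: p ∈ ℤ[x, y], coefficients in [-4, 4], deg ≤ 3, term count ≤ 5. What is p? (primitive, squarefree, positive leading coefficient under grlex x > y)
deg p = 2. A generic line meets the curve in up to 2 points.
Observable constraints: it meets the y-axis at y = 0 (among the integer gridlines); one x-axis crossing is at x = 0.
Assembling these constraints gives the stated polynomial.

x^2 - 3*x + 2*y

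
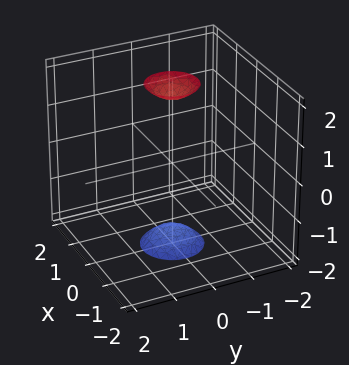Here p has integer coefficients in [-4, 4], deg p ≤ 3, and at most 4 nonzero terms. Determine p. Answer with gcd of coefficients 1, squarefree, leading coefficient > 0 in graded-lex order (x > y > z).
3*x^2 + 3*y^2 - z^2 + 3

I count 2 distinct pieces.
Degree: no degree-1 surface has this shape, so deg p = 2.
Symmetry: the surface is invariant under rotation about z: p = q(x² + y², z).
From the visible intercepts: no y-intercept at any integer in the box; a circular section at z = -2 has radius between 0 and 1; the surface avoids every integer x-axis point in the box.
The integer polynomial consistent with all of this is the stated p.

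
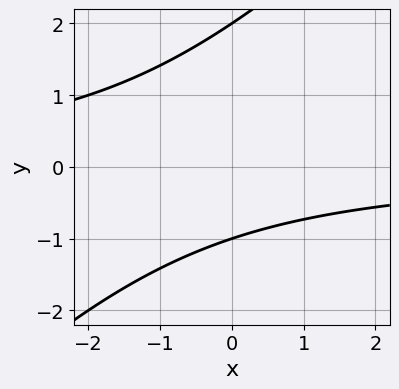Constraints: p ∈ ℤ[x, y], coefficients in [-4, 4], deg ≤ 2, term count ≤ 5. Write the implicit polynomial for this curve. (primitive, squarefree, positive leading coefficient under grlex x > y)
x*y - y^2 + y + 2

First, the degree is 2 — no degree-1 curve has this shape.
Next, from the axis intercepts and sections: among the integer gridlines, it crosses the y-axis at y ∈ {-1, 2}; it misses every integer gridline on the x-axis.
Finally, these observations pin down the coefficients.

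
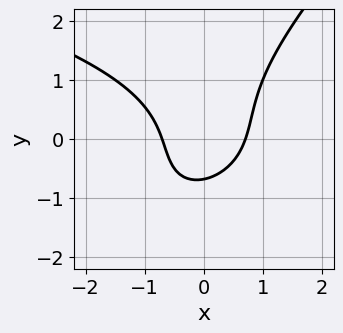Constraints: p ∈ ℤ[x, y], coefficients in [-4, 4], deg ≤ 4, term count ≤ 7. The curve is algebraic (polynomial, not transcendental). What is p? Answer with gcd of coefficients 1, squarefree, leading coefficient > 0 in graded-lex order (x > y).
x*y^2 - y^3 + 2*x^2 - y - 1

1. deg p = 3. The shape is more complex than any degree-2 curve.
2. Solving for integer coefficients yields p as stated.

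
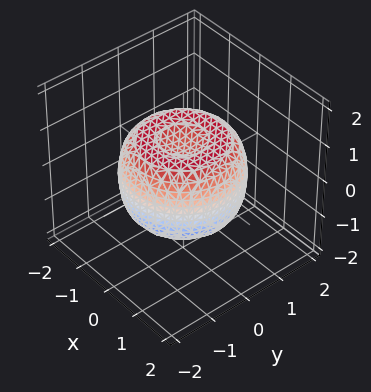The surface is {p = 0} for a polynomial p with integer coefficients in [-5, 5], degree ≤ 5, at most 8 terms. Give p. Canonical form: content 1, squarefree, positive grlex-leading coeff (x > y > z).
2*x^4 + 4*x^2*y^2 + 2*y^4 - 3*x^2 - 3*y^2 + 3*z^2 - 2

The degree is 4 — no degree-3 surface has this shape.
By symmetry, the surface is invariant under rotation about z: p = q(x² + y², z).
From the visible intercepts: a circular section at z = 0 has radius between 1 and 2.
Together with the visible shape, these determine p as stated.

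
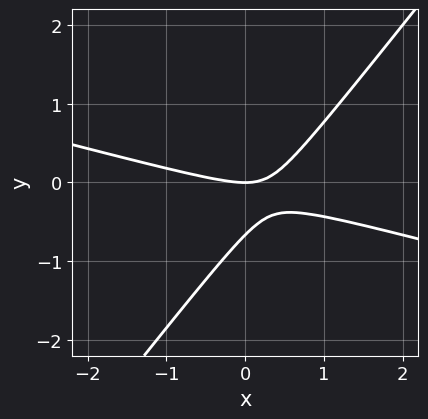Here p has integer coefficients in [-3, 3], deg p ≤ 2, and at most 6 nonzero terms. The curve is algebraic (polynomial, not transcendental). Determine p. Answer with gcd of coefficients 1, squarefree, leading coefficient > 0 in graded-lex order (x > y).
(a) Degree: no degree-1 curve has this shape, so deg p = 2.
(b) From the axis intercepts and sections: one x-axis crossing is at x = 0; it crosses the y-axis at the gridline y = 0.
(c) These observations pin down the coefficients.

x^2 + 3*x*y - 3*y^2 - 2*y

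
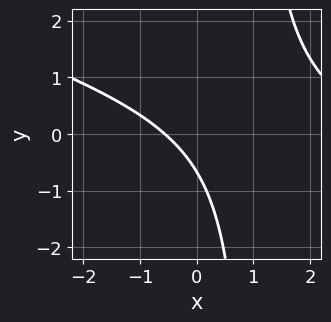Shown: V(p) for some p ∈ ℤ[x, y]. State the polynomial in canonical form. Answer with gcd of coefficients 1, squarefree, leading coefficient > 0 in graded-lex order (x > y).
Degree: the shape is more complex than any degree-1 curve, so deg p = 2.
The integer polynomial consistent with all of this is the stated p.

x^2 + 3*x*y - 3*x - 3*y - 2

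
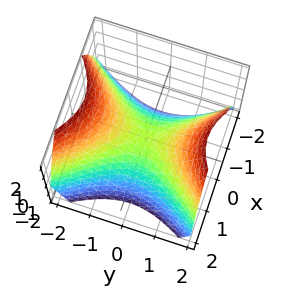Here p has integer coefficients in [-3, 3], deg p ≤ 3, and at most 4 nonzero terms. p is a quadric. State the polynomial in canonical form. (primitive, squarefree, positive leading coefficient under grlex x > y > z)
3*x^2 - 2*y^2 + 3*z

(a) The degree is 2 — a hyperbolic paraboloid; a quadric.
(b) Symmetries: mirror symmetry x ↦ −x ⇒ only even powers of x; mirror symmetry y ↦ −y ⇒ only even powers of y.
(c) From the axis intercepts and sections: one x-axis crossing is at x = 0; it crosses the y-axis at the gridline y = 0; it crosses the z-axis at the gridline z = 0.
(d) Matching integer coefficients to the picture gives p.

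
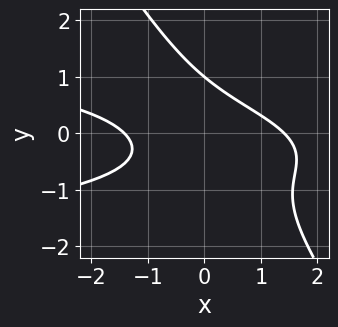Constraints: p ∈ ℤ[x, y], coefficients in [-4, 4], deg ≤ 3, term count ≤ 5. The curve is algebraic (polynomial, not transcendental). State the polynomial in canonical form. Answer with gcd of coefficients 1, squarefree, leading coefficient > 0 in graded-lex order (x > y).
3*x*y^2 + 2*y^3 + x^2 + 2*x*y - 2

deg p = 3. The shape is more complex than any degree-2 curve.
Observable constraints: it crosses the y-axis at the gridline y = 1.
Assembling these constraints gives the stated polynomial.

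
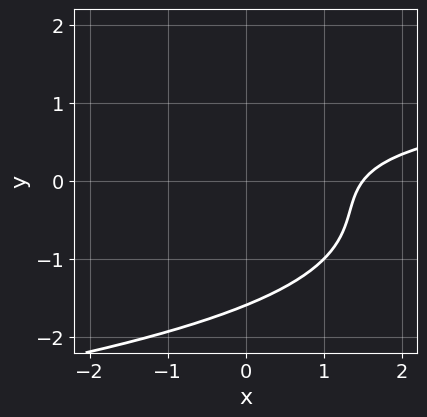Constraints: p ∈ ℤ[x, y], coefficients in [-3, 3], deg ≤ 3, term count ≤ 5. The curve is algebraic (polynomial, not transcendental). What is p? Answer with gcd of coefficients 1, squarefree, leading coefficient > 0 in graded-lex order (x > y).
2*y^3 + x*y + 2*y^2 - 2*x + 3

(a) deg p = 3. The shape is more complex than any degree-2 curve.
(b) Solving for integer coefficients yields p as stated.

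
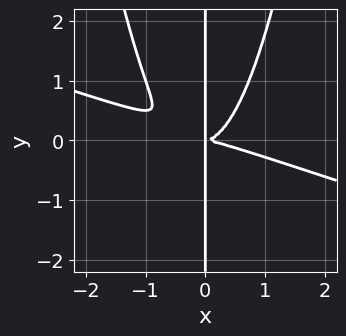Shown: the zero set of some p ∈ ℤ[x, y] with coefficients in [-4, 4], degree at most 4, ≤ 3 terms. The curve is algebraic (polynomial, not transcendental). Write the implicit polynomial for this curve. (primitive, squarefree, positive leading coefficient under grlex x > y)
x^4 + 3*x^3*y - 2*x*y^2

First, the degree is 4 — a generic line meets the curve in up to 4 points.
Next, against the integer gridlines: the visible y-axis segment lies entirely on the curve.
Finally, these observations pin down the coefficients.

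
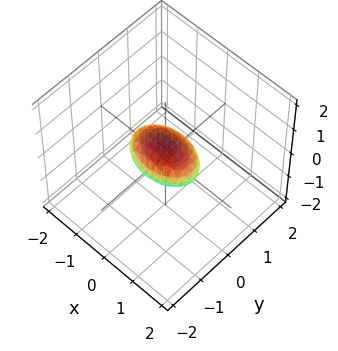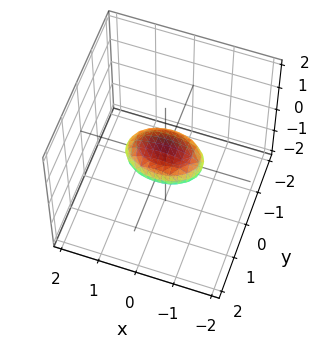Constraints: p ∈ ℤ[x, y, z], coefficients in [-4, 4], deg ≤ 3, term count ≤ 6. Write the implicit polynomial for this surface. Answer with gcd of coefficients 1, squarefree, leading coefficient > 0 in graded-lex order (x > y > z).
x^2 + 2*y^2 + 3*z^2 - 1

The degree is 2 — a closed, bounded, convex surface; a quadric.
Symmetries: it's symmetric under y → −y, forcing even powers of y; the z ↦ −z reflection is a symmetry, so z appears only in even powers; it's symmetric under x → −x, forcing even powers of x.
Observable constraints: the x-axis gridline crossings are at x ∈ {-1, 1}.
These observations pin down the coefficients.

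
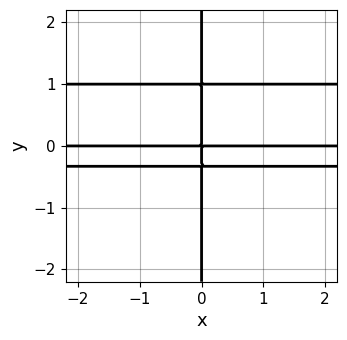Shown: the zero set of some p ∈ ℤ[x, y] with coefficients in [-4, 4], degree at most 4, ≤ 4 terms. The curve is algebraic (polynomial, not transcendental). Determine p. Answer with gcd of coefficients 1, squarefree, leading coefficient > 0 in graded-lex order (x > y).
3*x*y^3 - 2*x*y^2 - x*y

The degree is 4 — no degree-3 curve has this shape.
Against the integer gridlines: the visible y-axis segment lies entirely on the curve; the visible x-axis segment lies entirely on the curve.
Matching integer coefficients to the picture gives p.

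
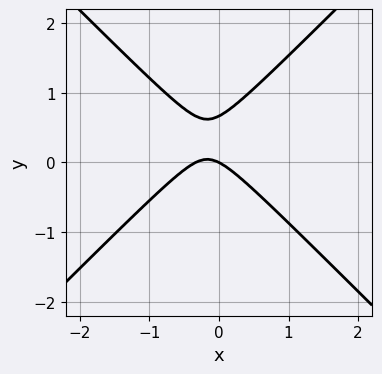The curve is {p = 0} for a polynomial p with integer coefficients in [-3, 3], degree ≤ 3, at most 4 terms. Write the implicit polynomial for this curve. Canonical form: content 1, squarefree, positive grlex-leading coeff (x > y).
1. deg p = 2.
2. Reading off the gridlines: it crosses the x-axis at the gridline x = 0; one y-axis crossing is at y = 0.
3. These observations pin down the coefficients.

3*x^2 - 3*y^2 + x + 2*y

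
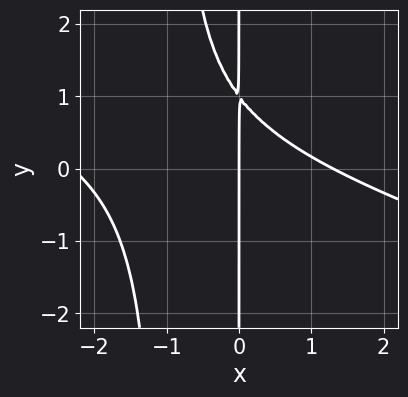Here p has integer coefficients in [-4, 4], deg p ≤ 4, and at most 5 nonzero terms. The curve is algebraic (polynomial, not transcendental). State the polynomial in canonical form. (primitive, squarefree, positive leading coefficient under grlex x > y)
First, degree: a generic line meets the curve in up to 3 points, so deg p = 3.
Then, against the integer gridlines: the visible y-axis segment lies entirely on the curve; it meets the x-axis at x = 0 (among the integer gridlines).
Finally, the integer polynomial consistent with all of this is the stated p.

x^3 + 3*x^2*y + x^2 + 3*x*y - 3*x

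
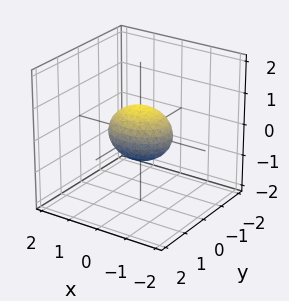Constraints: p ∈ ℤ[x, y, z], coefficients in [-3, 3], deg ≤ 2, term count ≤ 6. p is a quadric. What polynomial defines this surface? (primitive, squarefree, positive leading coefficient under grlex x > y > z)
2*x^2 + 3*y^2 + 3*z^2 - 2

1. deg p = 2. Bounded and convex; a quadric.
2. Symmetries: it's symmetric under z → −z, forcing even powers of z; it's symmetric under x → −x, forcing even powers of x; the y ↦ −y reflection is a symmetry, so y appears only in even powers.
3. Checking where it meets the axes: the x-axis gridline crossings are at x ∈ {-1, 1}.
4. Matching integer coefficients to the picture gives p.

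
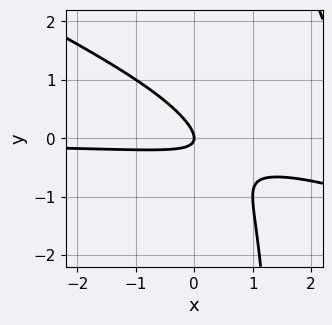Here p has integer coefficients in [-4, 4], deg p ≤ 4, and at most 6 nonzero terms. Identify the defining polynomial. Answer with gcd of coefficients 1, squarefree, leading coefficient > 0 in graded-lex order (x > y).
x^2*y + 2*x*y^2 - 3*x*y - 3*y^2 - x

1. deg p = 3. No degree-2 curve has this shape.
2. From the visible intercepts: it crosses the y-axis at the gridline y = 0; it meets the x-axis at x = 0 (among the integer gridlines).
3. Matching integer coefficients to the picture gives p.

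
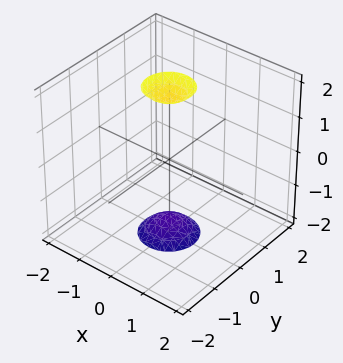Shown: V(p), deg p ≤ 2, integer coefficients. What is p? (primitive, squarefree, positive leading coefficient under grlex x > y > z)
3*x^2 + 3*y^2 - z^2 + 3

(a) There are 2 components. Treating them together as one polynomial.
(b) deg p = 2. Two sheets facing apart; a quadric.
(c) Symmetries: rotational symmetry about the z-axis ⇒ p depends on x, y only through x² + y²; the z ↦ −z reflection is a symmetry, so z appears only in even powers.
(d) Observable constraints: no y-intercept at any integer in the box; the surface avoids every integer x-axis point in the box.
(e) The integer polynomial consistent with all of this is the stated p.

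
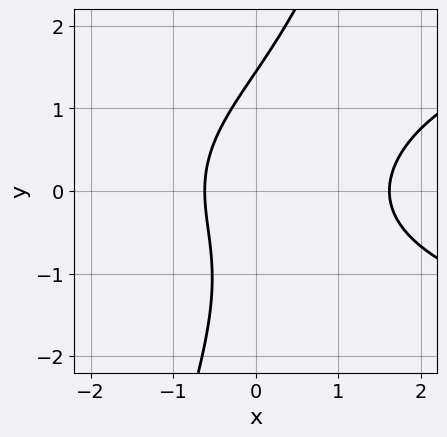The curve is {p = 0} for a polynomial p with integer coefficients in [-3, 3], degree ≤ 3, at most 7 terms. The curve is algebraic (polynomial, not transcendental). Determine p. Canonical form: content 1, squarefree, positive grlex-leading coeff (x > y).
3*x*y^2 - y^3 - 3*x^2 + 3*x + 3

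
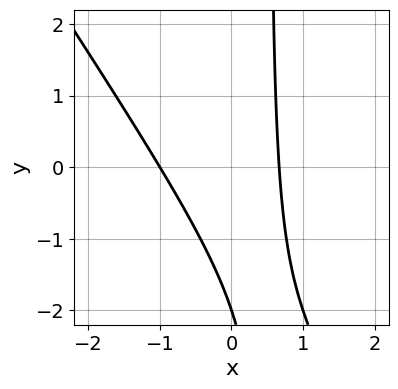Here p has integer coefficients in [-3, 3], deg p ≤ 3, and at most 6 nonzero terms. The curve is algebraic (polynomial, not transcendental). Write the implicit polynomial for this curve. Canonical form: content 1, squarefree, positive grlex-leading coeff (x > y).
Degree: a generic line meets the curve in up to 2 points, so deg p = 2.
From the axis intercepts and sections: it meets the x-axis at x = -1 (among the integer gridlines); one y-axis crossing is at y = -2.
Together with the visible shape, these determine p as stated.

3*x^2 + 2*x*y + x - y - 2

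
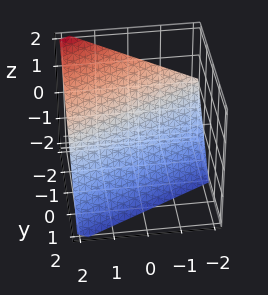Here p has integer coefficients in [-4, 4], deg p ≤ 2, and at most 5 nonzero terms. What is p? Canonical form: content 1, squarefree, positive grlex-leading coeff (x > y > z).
x - 2*y - 2*z - 2

First, deg p = 1.
Then, from the visible intercepts: one y-axis crossing is at y = -1; it meets the x-axis at x = 2 (among the integer gridlines); it meets the z-axis at z = -1 (among the integer gridlines).
Finally, together with the visible shape, these determine p as stated.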